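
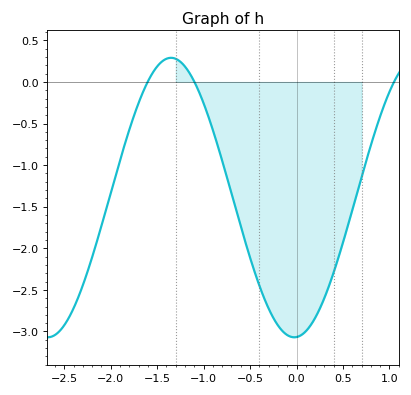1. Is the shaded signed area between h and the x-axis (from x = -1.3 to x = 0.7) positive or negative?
negative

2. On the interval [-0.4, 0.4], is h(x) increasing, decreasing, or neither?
neither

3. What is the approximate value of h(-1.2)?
0.2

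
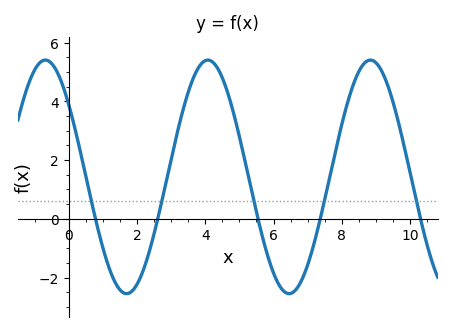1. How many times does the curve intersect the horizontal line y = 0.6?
5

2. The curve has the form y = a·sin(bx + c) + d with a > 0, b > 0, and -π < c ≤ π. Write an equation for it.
y = 3.98sin(1.3x + 2.5) + 1.43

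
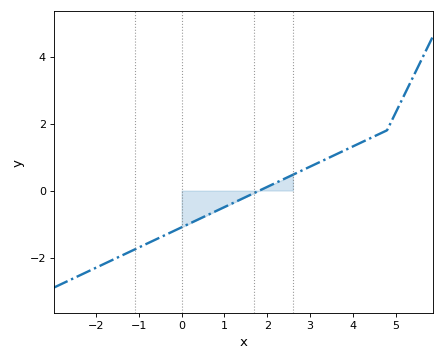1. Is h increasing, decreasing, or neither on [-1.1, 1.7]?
increasing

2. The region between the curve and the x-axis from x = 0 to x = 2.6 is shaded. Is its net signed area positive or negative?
negative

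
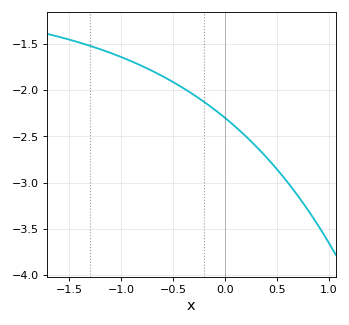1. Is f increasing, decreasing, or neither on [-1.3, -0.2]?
decreasing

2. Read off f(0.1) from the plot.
-2.4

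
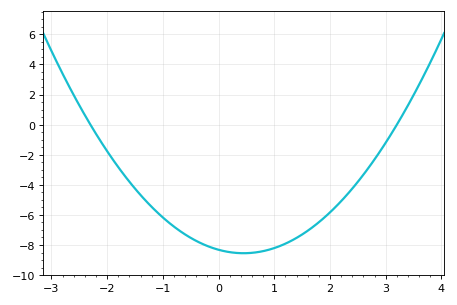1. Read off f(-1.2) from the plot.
-5.47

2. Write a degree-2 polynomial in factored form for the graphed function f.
y = 1.13(x + 2.3)(x - 3.2)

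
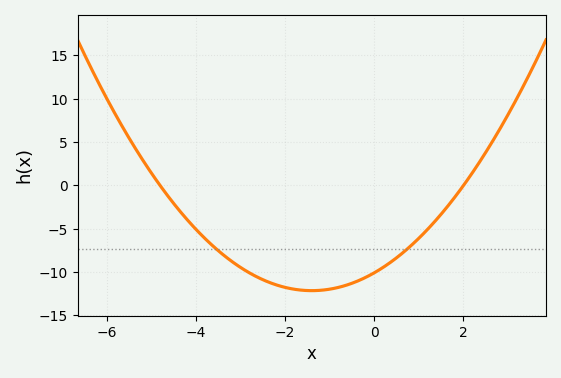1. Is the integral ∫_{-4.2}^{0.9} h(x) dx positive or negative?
negative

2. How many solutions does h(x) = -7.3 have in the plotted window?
2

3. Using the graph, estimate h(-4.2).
-4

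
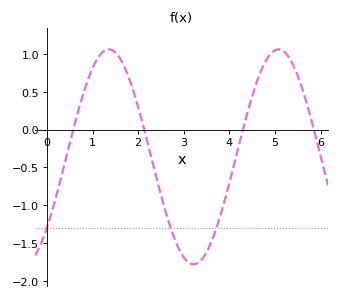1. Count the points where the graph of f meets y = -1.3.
3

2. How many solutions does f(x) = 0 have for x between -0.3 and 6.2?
4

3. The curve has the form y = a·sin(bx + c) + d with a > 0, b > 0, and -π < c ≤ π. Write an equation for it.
y = 1.42sin(1.69x - 0.72) - 0.36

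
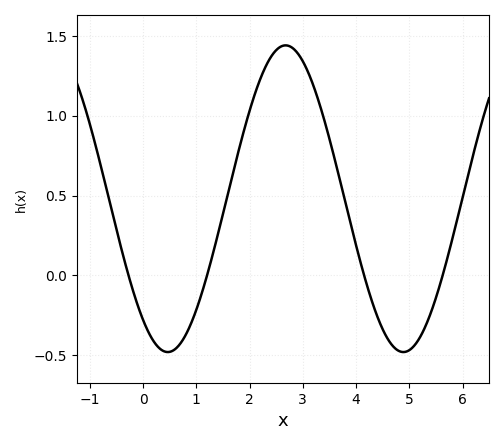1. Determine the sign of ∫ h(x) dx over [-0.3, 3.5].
positive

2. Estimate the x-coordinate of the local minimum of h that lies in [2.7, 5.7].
4.8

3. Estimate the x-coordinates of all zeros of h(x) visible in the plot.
-0.2, 1.2, 4.2, 5.6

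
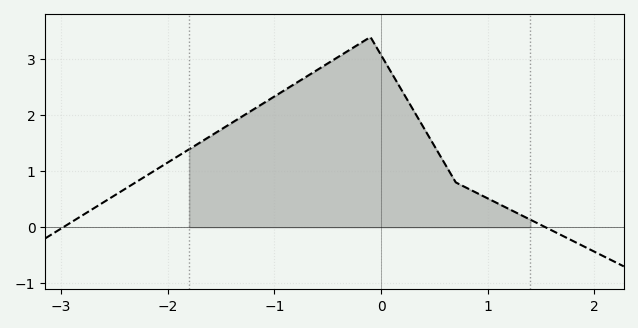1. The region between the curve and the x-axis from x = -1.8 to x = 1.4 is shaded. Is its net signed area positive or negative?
positive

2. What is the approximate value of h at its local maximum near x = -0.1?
3.4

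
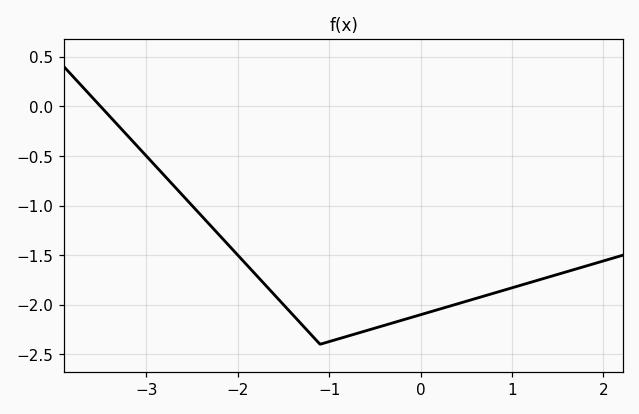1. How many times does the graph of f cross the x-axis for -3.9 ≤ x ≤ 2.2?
1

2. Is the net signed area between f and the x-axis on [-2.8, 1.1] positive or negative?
negative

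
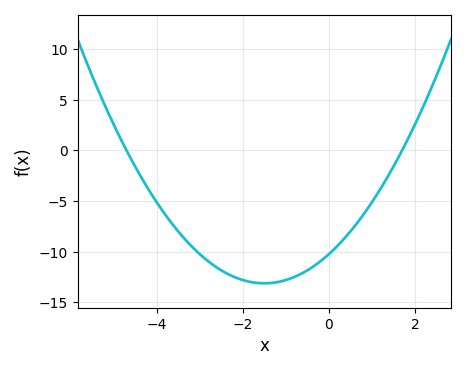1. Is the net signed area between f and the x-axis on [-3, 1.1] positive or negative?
negative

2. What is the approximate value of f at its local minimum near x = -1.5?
-13.1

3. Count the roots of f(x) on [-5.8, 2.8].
2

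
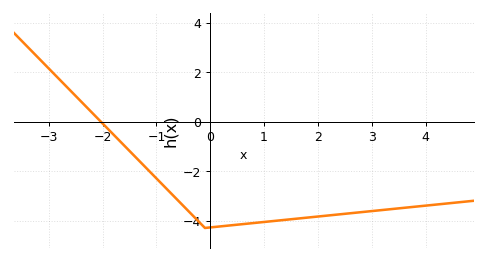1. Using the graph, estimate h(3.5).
-3.6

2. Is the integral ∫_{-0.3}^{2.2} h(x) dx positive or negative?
negative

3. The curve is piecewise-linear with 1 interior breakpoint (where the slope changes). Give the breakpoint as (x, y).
(-0.1, -4.3)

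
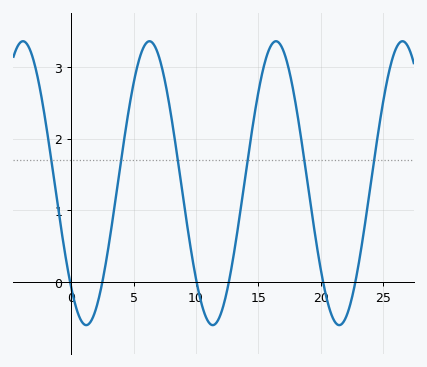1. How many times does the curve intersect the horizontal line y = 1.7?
6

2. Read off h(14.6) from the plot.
2.2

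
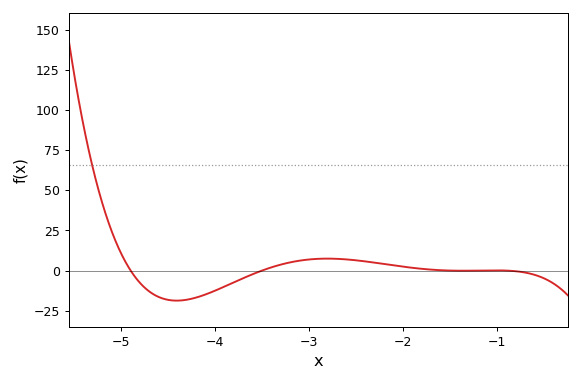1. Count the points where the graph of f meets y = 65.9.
1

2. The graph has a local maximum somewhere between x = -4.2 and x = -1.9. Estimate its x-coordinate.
-2.8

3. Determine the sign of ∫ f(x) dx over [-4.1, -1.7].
positive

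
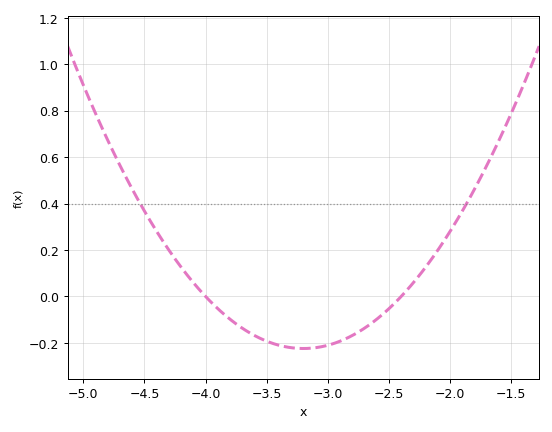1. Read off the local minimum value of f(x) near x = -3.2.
-0.224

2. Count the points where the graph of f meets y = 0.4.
2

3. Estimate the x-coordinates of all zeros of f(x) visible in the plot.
-4, -2.4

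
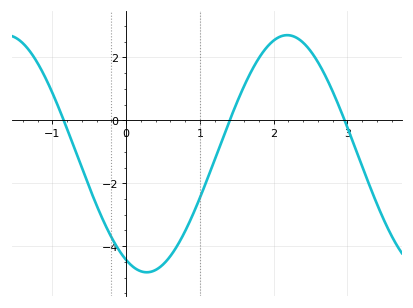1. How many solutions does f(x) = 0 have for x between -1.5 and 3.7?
3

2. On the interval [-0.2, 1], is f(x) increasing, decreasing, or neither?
neither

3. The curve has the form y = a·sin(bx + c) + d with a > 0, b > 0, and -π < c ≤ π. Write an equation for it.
y = 3.77sin(1.65x - 2.03) - 1.06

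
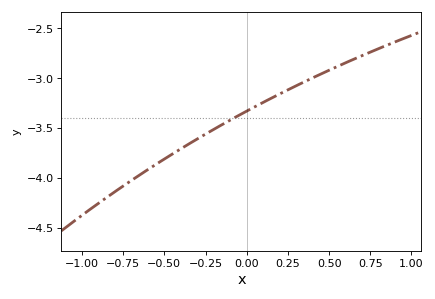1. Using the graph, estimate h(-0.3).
-3.6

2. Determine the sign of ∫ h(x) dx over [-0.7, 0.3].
negative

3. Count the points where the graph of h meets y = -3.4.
1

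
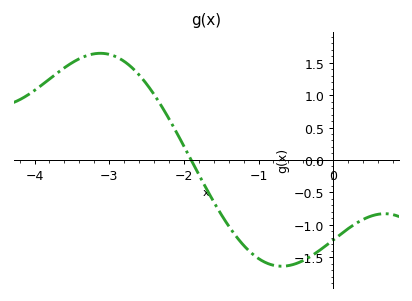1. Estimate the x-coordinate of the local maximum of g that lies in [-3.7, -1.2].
-3.12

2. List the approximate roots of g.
-1.9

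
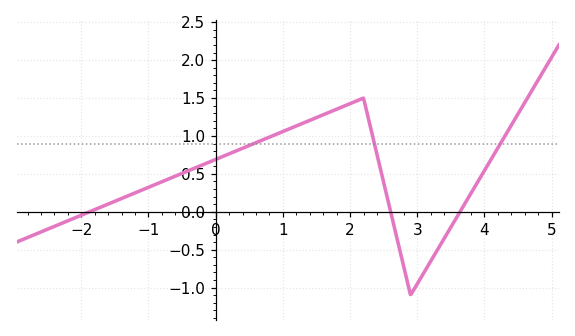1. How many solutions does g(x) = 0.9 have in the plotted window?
3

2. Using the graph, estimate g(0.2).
0.764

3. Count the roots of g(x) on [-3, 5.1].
3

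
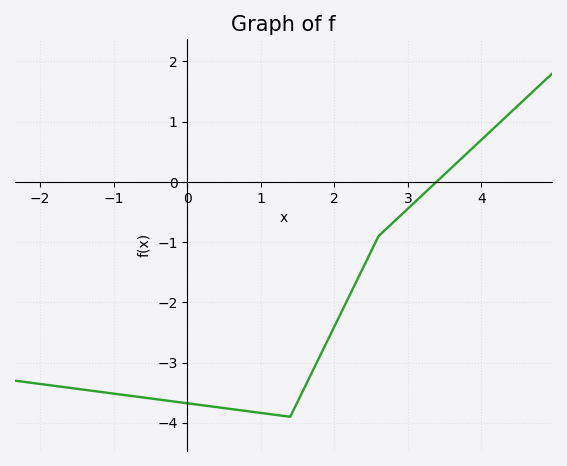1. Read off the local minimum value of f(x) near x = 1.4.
-3.9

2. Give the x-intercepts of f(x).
3.4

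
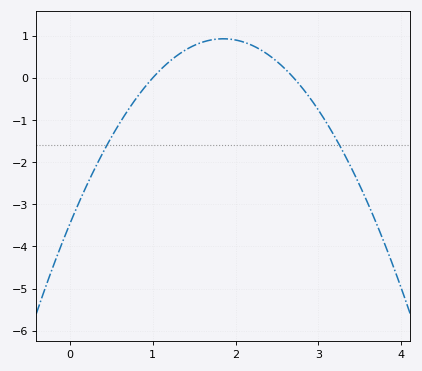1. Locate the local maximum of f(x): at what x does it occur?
1.8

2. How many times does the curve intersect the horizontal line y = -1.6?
2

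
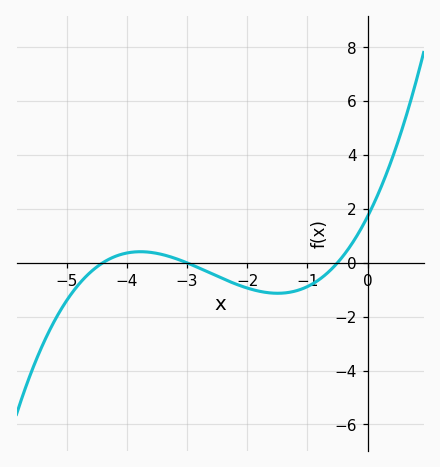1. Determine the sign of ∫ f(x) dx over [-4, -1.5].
negative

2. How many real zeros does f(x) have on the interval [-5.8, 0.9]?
3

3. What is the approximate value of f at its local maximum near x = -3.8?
0.412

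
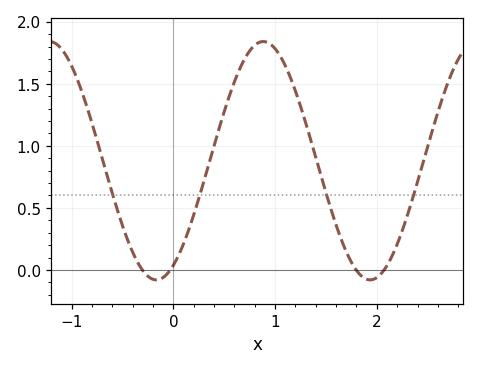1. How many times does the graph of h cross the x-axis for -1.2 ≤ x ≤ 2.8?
4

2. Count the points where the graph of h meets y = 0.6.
4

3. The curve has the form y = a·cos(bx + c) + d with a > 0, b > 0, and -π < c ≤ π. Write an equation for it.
y = 0.96cos(3x - 2.6) + 0.88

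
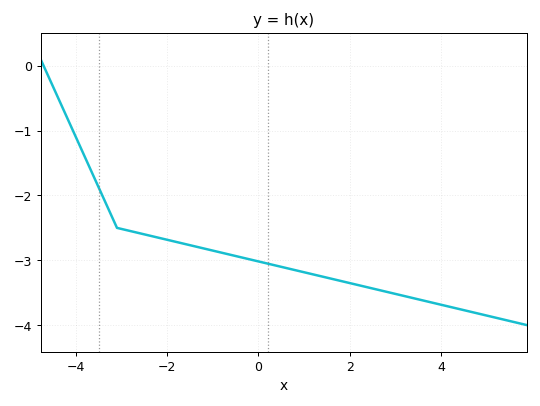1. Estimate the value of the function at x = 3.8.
-3.65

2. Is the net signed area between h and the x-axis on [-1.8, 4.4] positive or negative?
negative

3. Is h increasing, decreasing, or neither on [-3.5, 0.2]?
decreasing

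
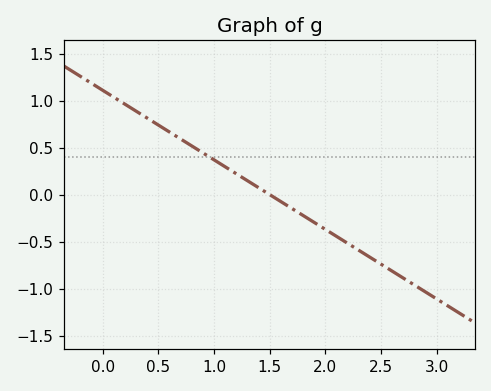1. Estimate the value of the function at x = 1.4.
0.05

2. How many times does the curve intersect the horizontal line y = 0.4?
1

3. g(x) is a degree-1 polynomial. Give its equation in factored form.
y = -0.74(x - 1.5)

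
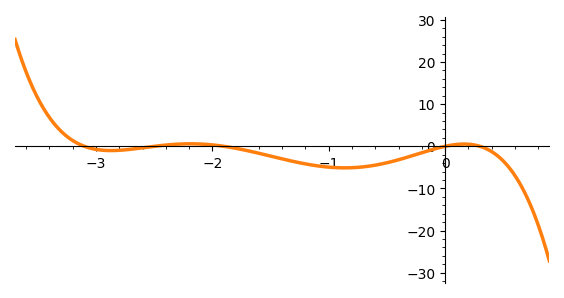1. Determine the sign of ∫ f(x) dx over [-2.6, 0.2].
negative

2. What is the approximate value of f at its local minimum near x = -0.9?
-5.11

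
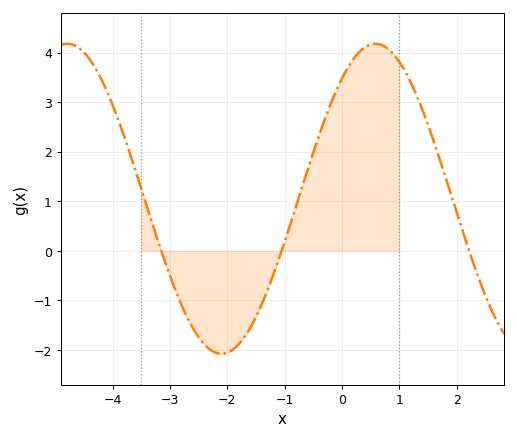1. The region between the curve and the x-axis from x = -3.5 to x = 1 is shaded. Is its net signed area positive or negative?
positive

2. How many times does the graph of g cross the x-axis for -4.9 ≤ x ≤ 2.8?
3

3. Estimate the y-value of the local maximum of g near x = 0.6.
4.18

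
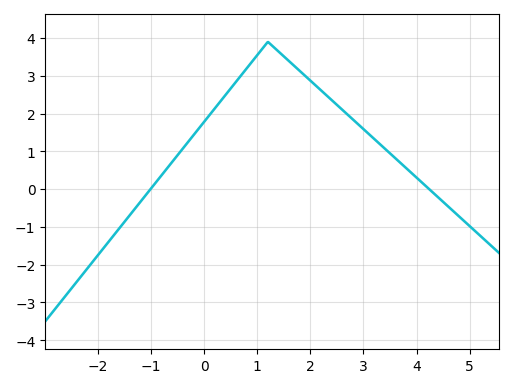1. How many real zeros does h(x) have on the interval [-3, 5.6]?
2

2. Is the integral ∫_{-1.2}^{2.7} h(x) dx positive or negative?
positive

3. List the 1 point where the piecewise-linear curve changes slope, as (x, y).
(1.2, 3.9)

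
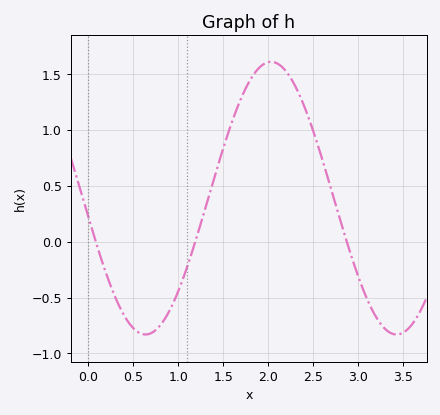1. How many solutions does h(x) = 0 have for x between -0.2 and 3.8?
3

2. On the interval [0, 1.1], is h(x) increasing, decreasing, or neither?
neither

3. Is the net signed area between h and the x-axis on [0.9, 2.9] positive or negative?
positive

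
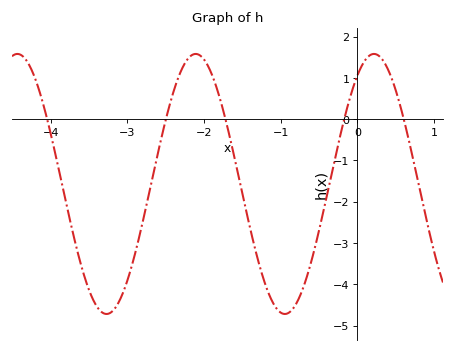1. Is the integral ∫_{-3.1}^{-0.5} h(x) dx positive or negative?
negative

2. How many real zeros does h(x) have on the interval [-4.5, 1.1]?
5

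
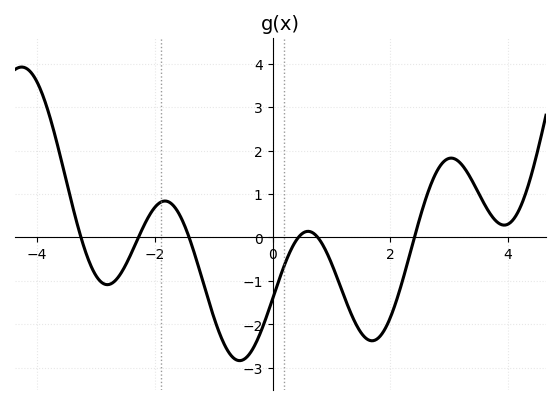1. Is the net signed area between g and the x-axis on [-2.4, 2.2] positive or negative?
negative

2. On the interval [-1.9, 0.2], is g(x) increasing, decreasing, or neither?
neither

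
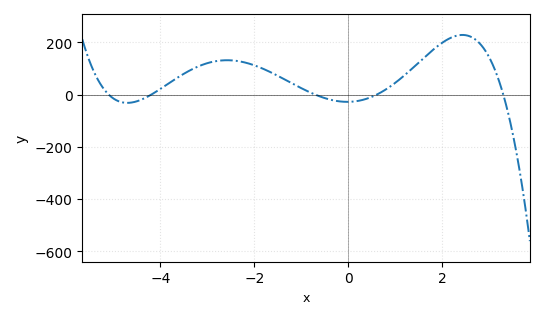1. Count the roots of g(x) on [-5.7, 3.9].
5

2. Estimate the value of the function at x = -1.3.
60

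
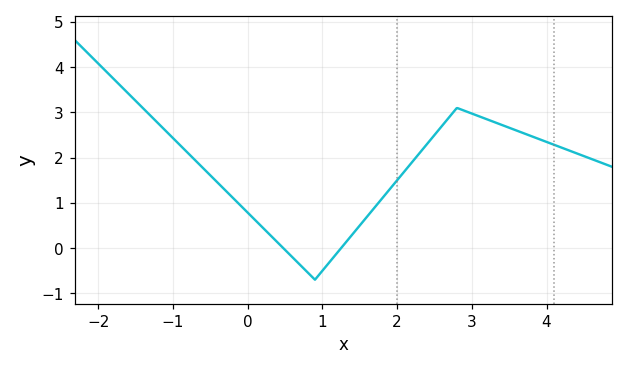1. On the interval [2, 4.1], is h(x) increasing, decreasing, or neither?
neither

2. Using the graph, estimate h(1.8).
1.1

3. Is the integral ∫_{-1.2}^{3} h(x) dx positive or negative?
positive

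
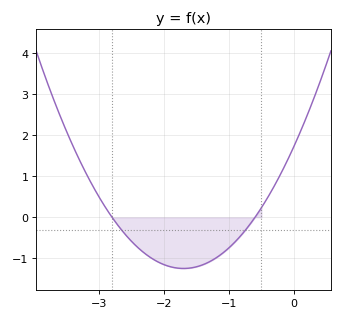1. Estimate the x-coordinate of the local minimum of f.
-1.7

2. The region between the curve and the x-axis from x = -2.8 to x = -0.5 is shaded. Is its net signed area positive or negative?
negative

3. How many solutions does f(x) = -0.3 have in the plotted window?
2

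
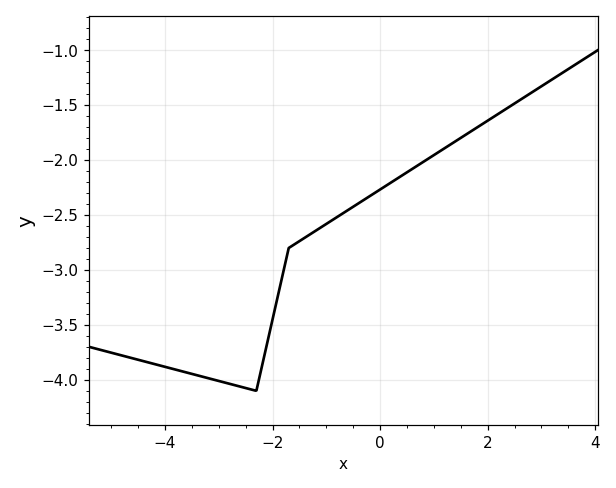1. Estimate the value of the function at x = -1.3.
-2.67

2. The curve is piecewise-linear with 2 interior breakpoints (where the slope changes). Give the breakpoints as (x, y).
(-2.3, -4.1); (-1.7, -2.8)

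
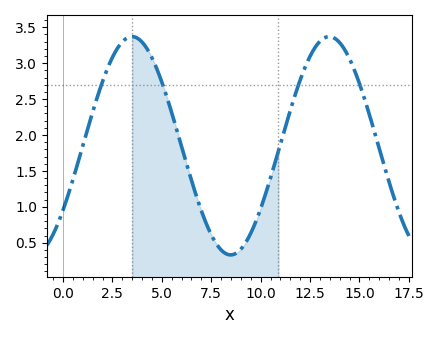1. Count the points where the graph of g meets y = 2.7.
4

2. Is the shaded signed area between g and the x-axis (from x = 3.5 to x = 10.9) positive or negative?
positive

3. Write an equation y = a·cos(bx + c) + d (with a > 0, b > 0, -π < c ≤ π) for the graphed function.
y = 1.52cos(0.63x - 2.2) + 1.85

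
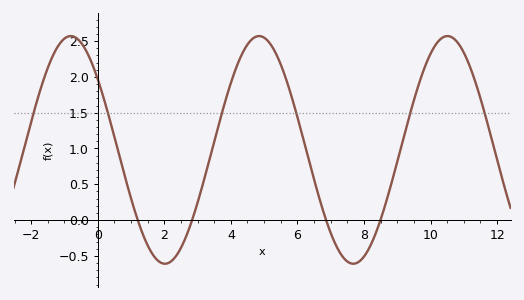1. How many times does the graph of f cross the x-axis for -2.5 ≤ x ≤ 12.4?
4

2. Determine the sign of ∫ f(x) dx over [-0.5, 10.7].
positive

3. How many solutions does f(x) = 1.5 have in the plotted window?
6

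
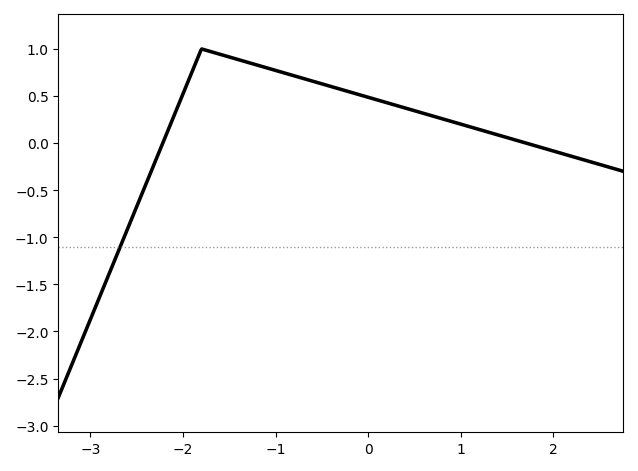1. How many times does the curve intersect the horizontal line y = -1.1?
1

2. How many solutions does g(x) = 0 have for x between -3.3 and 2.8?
2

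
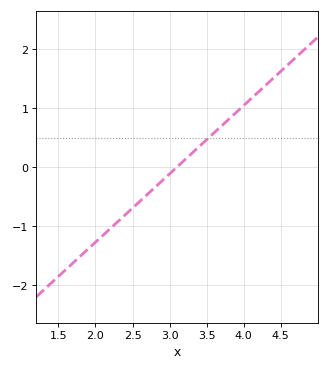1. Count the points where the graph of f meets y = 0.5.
1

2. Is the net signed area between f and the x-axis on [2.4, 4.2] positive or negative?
positive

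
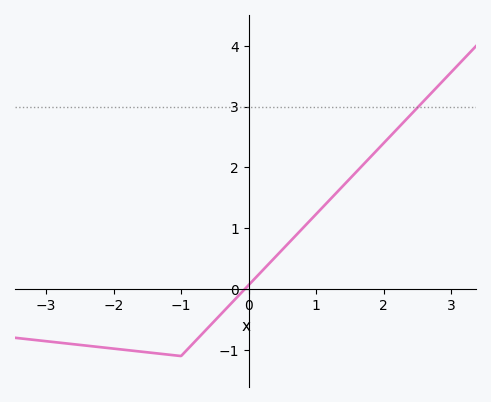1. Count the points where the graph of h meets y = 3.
1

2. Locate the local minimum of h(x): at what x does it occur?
-1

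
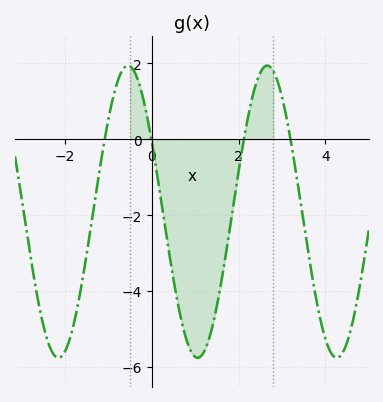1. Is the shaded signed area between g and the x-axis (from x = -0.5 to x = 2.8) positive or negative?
negative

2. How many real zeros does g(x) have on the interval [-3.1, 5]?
4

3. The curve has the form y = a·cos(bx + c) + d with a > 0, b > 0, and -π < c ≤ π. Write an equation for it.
y = 3.85cos(2x + 1.1) - 1.91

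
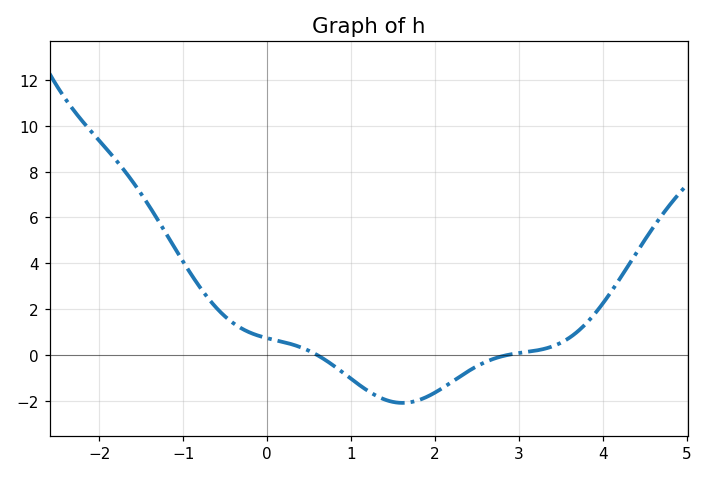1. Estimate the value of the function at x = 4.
2.2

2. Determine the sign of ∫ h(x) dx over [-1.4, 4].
positive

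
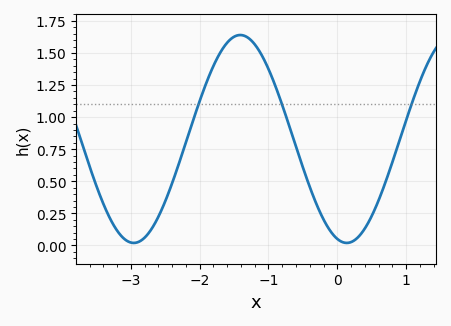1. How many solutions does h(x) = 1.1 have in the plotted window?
3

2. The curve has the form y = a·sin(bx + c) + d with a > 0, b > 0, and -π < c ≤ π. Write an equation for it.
y = 0.81sin(2x - 1.9) + 0.83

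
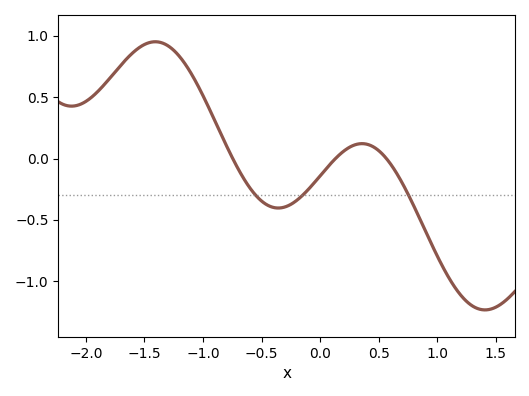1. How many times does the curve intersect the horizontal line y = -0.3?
3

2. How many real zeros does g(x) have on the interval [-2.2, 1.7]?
3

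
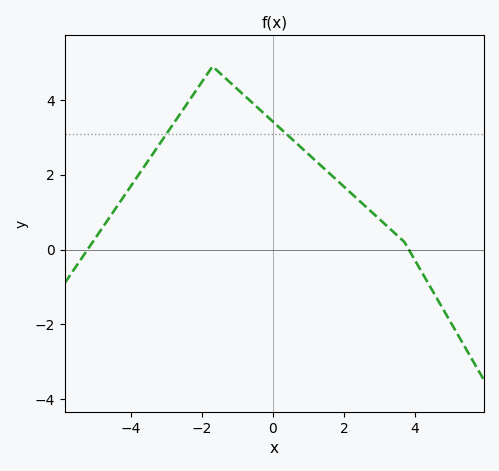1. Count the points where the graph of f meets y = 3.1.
2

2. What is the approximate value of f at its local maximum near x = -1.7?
4.9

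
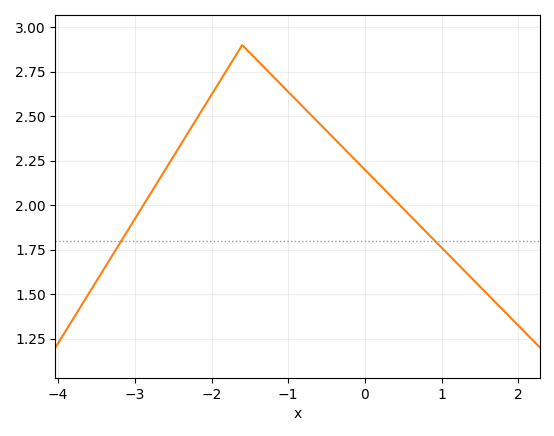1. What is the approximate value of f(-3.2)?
1.78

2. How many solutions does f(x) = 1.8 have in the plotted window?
2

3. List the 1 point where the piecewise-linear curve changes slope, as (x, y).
(-1.6, 2.9)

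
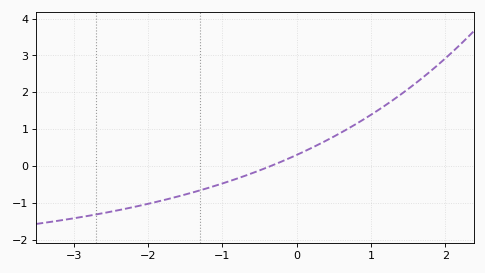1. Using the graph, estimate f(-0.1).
0.2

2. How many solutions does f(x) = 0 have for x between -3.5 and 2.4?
1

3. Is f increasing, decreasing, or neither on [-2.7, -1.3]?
increasing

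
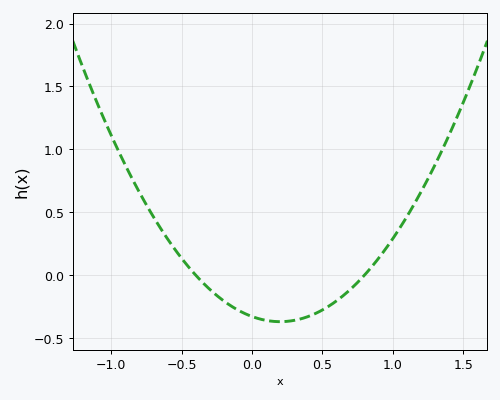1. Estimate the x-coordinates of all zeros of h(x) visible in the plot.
-0.4, 0.8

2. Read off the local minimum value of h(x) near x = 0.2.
-0.35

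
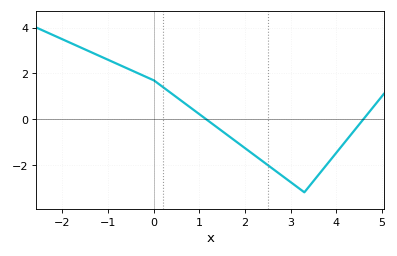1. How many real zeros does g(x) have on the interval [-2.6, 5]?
2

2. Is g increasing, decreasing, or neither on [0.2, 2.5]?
decreasing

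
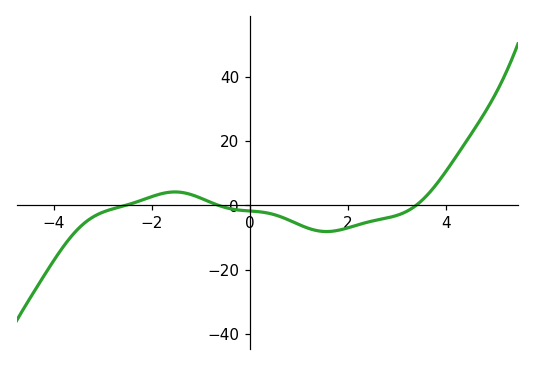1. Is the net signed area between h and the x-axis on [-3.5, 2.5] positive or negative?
negative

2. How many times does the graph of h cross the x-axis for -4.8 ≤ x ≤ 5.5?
3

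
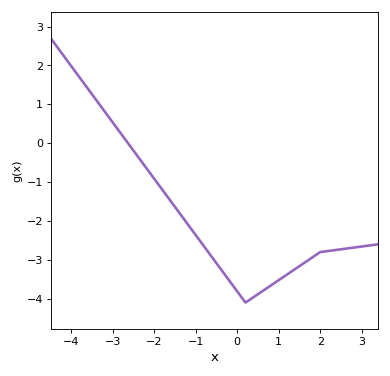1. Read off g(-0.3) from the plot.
-3.4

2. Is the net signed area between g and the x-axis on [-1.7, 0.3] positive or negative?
negative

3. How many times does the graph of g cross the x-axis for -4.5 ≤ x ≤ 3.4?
1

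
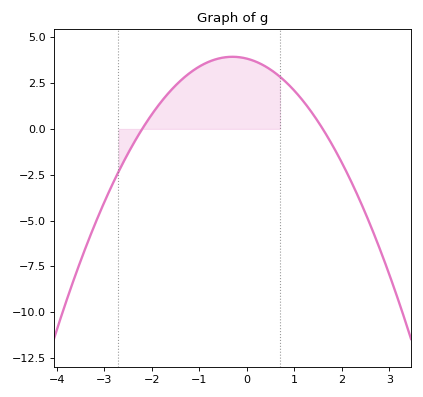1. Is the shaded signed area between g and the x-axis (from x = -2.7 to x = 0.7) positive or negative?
positive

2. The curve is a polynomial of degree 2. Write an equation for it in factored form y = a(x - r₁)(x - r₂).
y = -1.09(x + 2.2)(x - 1.6)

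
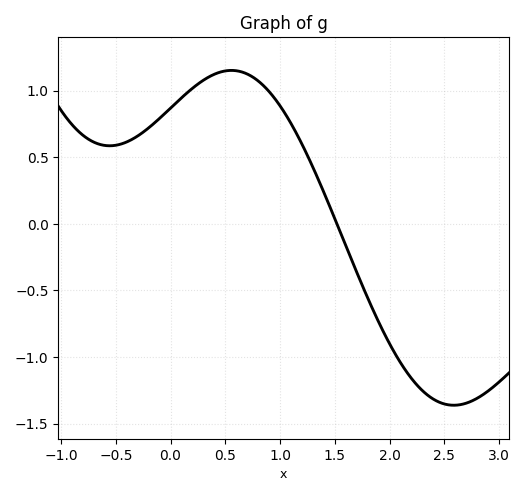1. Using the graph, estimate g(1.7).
-0.365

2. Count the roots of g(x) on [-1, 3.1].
1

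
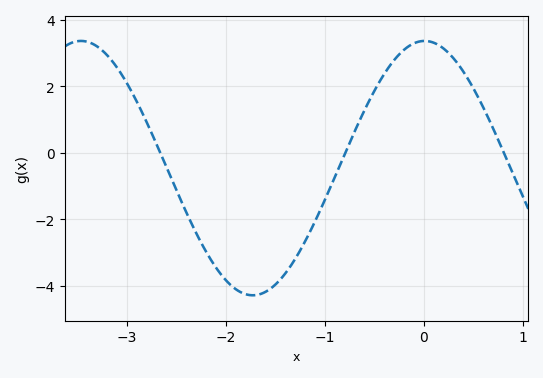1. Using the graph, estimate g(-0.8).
-0.033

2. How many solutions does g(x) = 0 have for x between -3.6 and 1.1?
3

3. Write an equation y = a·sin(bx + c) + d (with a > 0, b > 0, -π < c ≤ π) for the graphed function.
y = 3.82sin(1.81x + 1.56) - 0.46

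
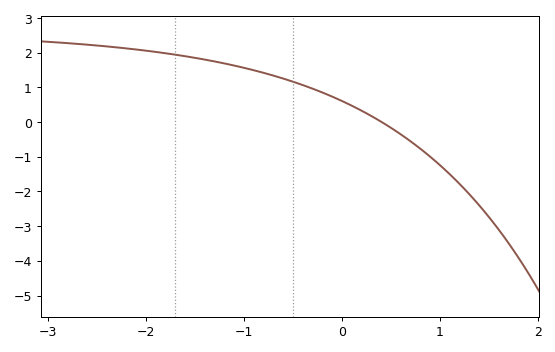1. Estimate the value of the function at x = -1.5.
1.85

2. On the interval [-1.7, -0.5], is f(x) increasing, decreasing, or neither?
decreasing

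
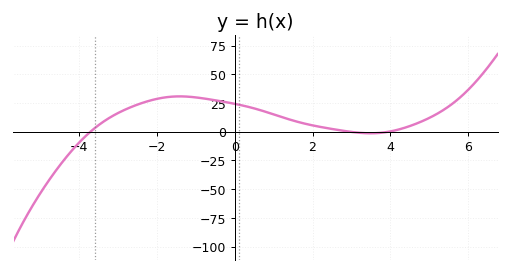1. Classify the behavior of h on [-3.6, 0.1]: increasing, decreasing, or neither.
neither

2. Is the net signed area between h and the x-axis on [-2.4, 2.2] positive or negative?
positive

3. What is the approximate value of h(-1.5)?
30.7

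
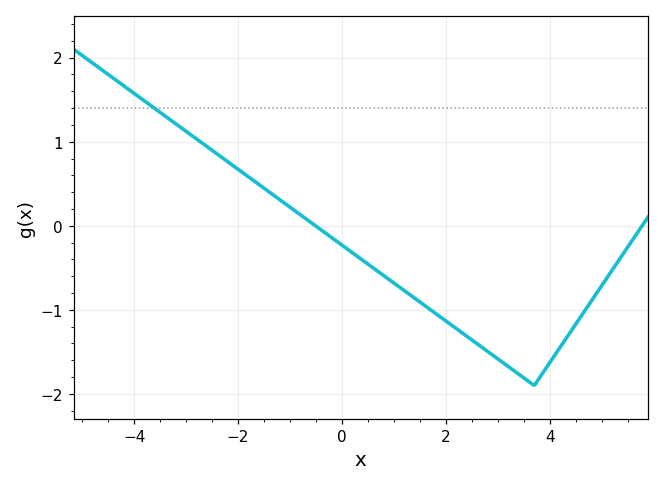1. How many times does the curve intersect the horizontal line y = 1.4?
1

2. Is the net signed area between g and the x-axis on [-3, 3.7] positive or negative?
negative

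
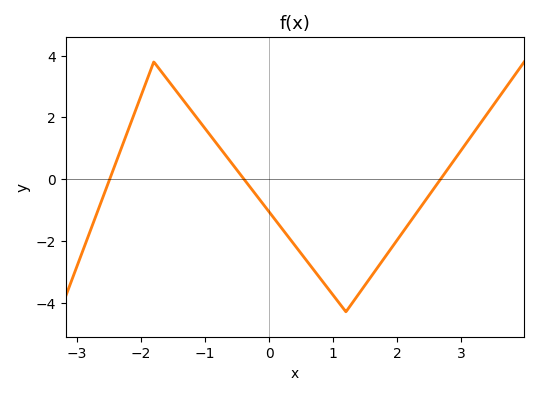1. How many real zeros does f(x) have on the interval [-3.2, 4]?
3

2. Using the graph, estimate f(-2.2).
1.59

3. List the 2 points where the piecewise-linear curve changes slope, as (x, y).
(-1.8, 3.8); (1.2, -4.3)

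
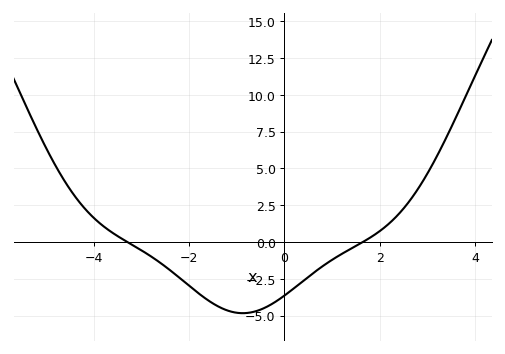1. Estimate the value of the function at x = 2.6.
2.67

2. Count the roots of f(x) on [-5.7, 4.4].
2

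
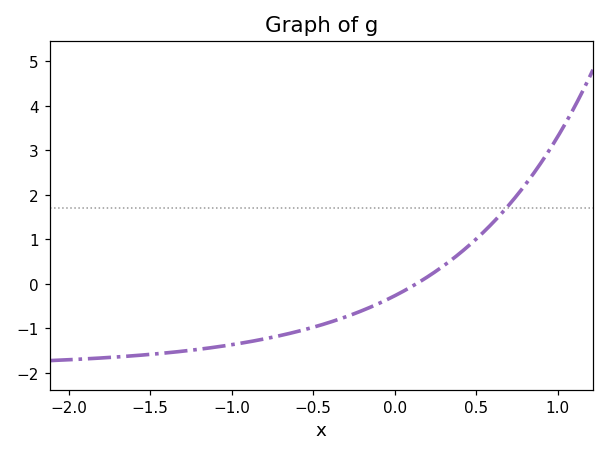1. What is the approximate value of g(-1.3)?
-1.5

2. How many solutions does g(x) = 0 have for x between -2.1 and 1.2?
1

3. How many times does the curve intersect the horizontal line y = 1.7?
1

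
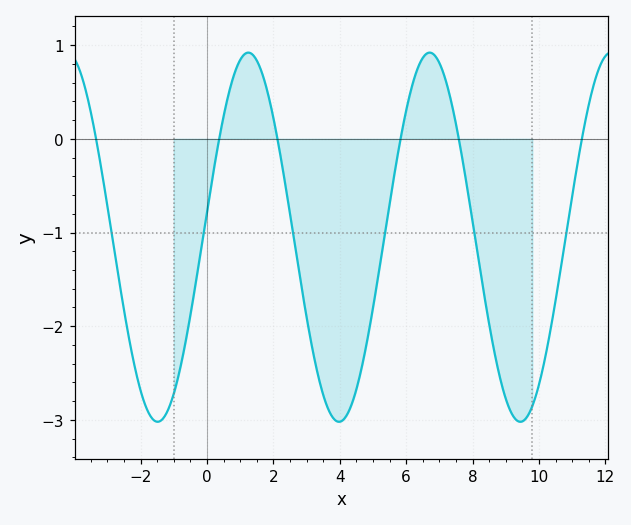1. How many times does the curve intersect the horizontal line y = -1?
6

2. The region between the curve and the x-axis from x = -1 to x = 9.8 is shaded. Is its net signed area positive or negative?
negative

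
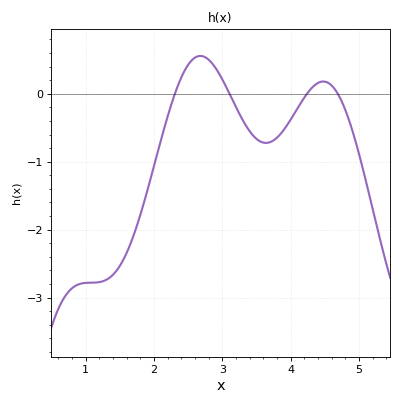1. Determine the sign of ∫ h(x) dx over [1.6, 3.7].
negative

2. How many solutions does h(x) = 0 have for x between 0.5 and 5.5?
4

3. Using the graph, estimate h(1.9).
-1.4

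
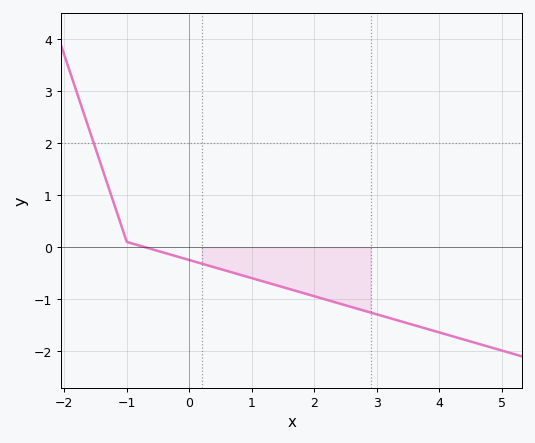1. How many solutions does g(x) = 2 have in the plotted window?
1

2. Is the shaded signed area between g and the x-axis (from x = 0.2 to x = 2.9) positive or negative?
negative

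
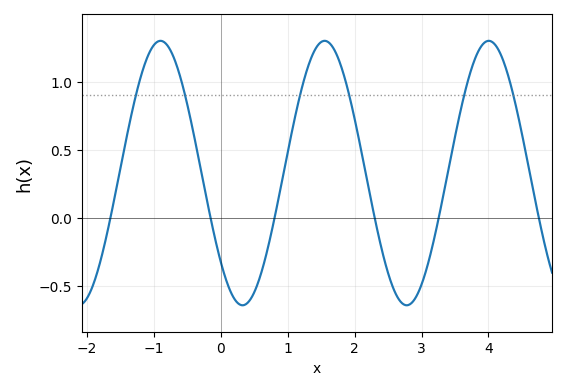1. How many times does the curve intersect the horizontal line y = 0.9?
6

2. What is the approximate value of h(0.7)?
-0.2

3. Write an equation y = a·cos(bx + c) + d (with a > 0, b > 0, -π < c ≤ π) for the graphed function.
y = 0.97cos(2.6x + 2.3) + 0.33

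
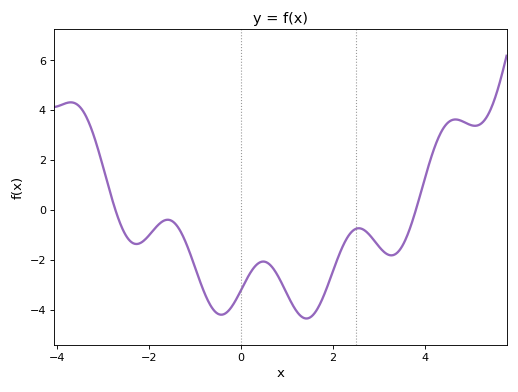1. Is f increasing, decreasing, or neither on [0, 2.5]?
neither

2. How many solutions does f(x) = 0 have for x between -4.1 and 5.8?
2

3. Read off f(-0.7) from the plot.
-3.7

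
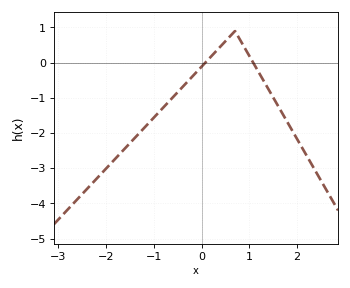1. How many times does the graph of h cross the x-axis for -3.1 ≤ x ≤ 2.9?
2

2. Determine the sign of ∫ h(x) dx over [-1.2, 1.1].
negative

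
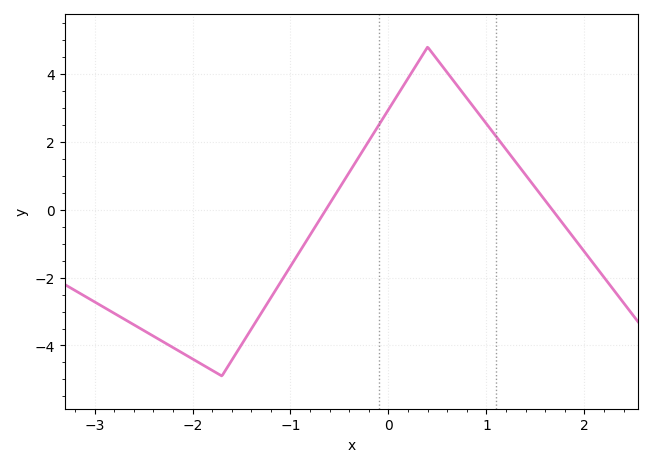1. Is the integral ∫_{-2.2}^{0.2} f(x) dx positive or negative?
negative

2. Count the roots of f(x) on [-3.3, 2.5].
2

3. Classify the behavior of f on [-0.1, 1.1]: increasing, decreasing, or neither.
neither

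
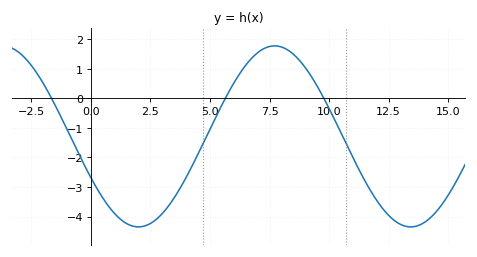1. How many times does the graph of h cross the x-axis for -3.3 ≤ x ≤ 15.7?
3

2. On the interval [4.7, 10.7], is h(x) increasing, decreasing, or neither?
neither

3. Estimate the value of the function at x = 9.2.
0.803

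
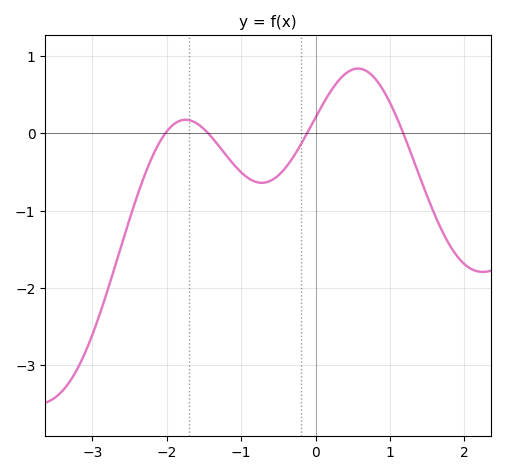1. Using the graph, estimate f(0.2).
0.5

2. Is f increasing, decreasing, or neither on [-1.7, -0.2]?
neither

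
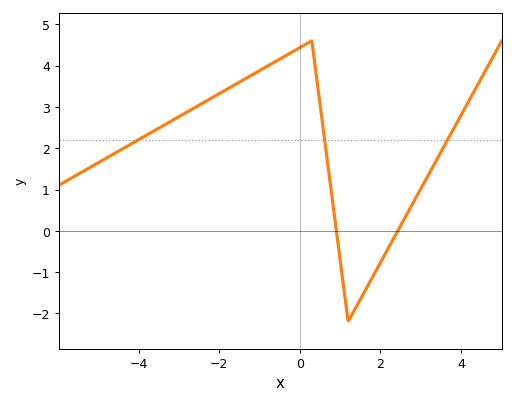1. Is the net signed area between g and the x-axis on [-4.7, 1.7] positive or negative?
positive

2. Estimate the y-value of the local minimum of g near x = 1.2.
-2.2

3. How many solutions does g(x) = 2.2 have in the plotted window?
3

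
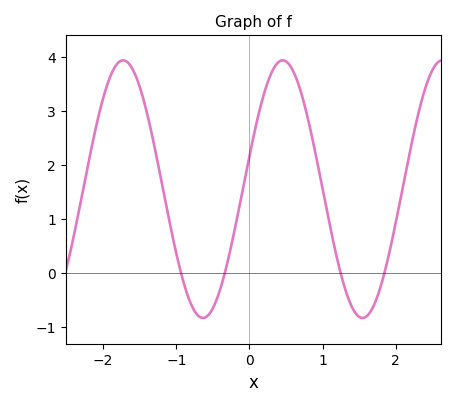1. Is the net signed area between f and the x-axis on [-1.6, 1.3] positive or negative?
positive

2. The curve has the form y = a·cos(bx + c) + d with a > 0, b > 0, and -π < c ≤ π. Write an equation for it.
y = 2.38cos(2.9x - 1.3) + 1.55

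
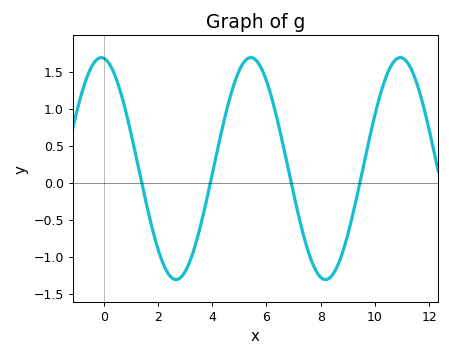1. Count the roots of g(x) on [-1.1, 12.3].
4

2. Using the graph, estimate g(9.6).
0.25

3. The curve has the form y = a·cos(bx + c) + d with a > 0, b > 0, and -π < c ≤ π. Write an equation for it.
y = 1.5cos(1.1x + 0.1) + 0.19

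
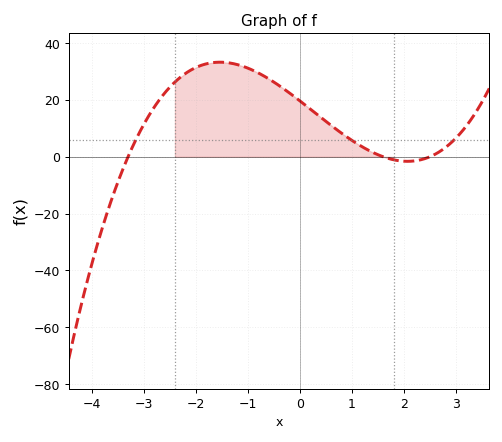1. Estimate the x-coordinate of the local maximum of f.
-1.54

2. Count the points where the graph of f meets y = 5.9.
3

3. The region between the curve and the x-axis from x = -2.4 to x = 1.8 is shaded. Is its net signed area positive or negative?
positive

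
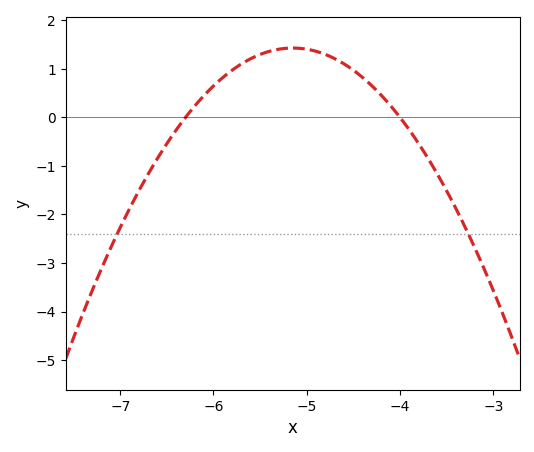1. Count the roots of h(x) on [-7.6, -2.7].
2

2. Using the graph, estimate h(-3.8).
-0.5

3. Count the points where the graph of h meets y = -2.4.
2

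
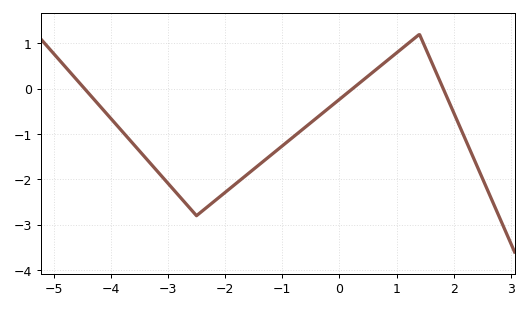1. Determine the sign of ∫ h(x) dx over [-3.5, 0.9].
negative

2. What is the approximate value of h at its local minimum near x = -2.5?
-2.8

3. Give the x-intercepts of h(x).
-4.46, 0.23, 1.82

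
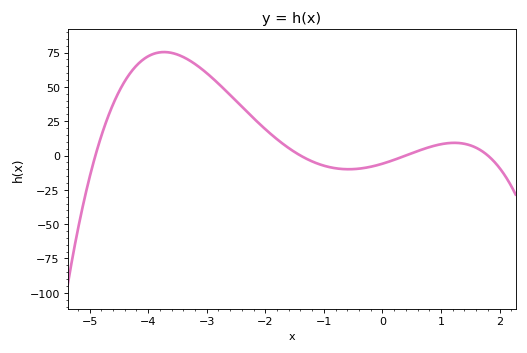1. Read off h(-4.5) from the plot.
46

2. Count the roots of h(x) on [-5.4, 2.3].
4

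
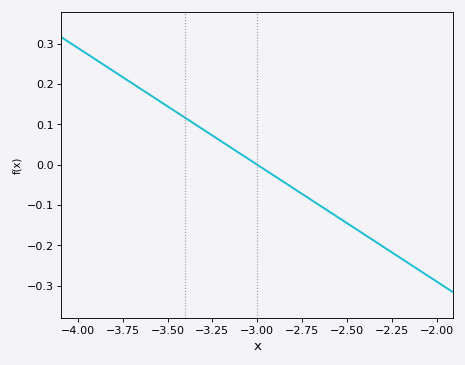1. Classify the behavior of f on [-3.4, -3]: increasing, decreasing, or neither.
decreasing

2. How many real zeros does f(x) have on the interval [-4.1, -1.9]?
1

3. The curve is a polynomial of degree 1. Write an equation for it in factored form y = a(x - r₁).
y = -0.29(x + 3)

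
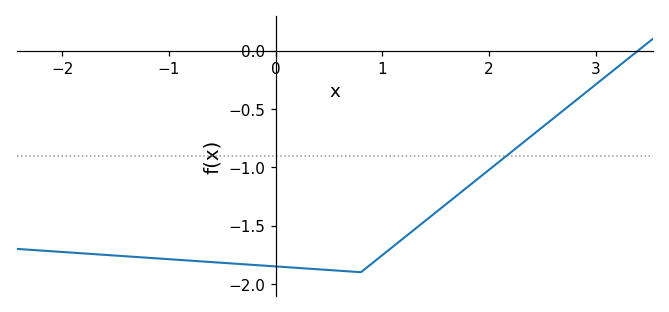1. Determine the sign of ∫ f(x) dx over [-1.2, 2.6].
negative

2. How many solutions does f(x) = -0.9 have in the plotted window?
1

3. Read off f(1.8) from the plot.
-1.15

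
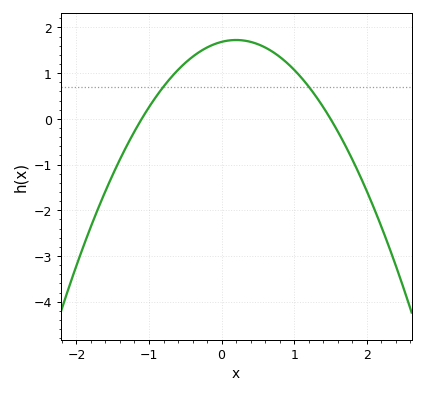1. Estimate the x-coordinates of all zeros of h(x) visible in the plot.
-1.1, 1.5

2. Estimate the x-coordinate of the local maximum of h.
0.2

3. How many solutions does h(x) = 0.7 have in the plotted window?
2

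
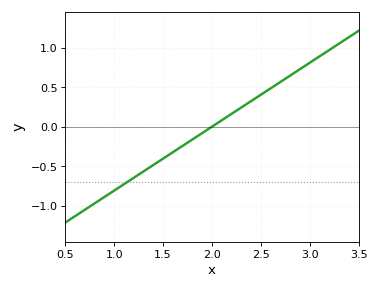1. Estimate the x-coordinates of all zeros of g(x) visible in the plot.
2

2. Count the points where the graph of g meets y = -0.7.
1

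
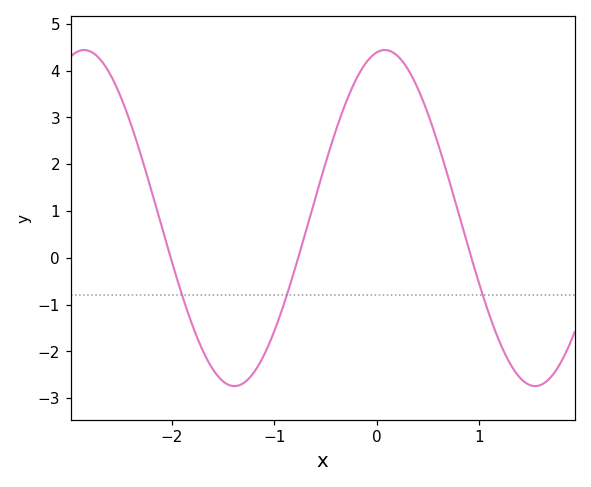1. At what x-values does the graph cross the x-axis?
-2, -0.8, 0.9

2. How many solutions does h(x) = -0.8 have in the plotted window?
3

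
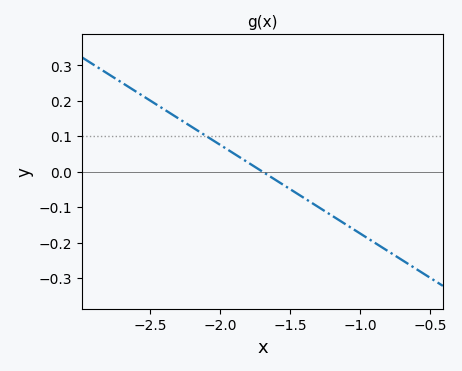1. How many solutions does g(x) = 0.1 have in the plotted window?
1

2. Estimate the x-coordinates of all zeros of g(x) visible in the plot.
-1.7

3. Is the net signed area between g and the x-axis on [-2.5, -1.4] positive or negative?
positive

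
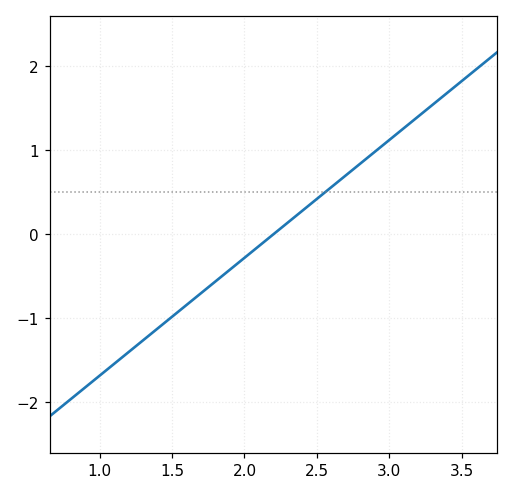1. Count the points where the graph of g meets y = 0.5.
1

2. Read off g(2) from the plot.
-0.28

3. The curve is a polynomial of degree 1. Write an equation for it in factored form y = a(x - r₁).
y = 1.4(x - 2.2)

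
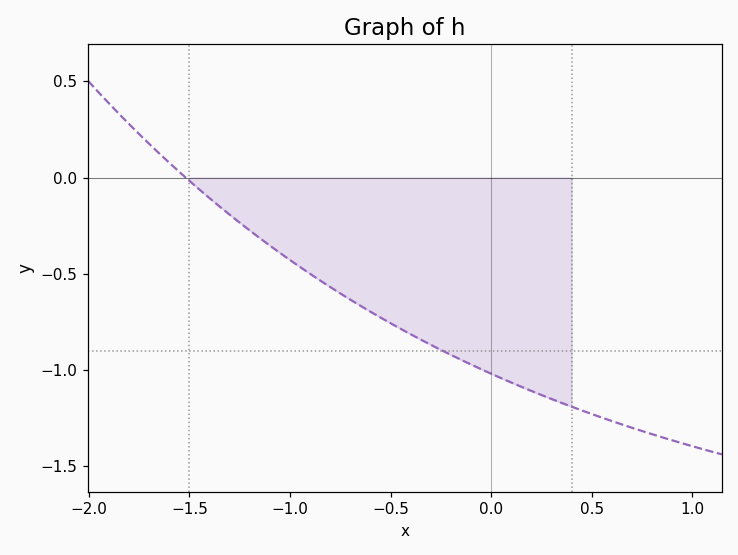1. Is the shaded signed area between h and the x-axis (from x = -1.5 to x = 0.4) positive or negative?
negative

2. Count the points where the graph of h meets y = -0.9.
1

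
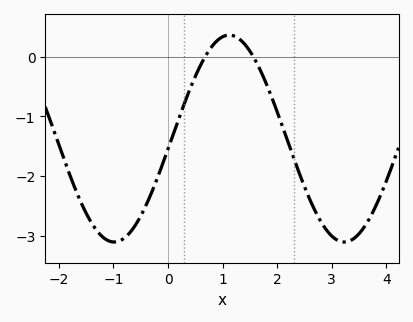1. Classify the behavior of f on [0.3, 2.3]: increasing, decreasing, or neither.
neither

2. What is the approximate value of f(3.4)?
-3.05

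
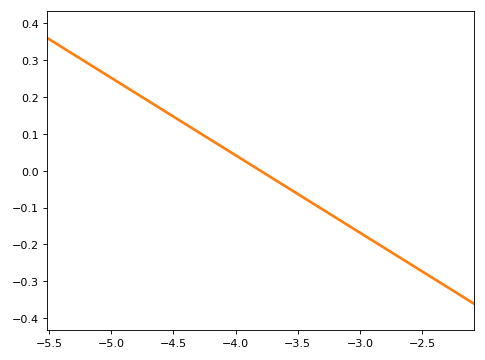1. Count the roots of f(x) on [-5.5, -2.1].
1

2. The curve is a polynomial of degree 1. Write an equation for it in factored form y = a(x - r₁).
y = -0.21(x + 3.8)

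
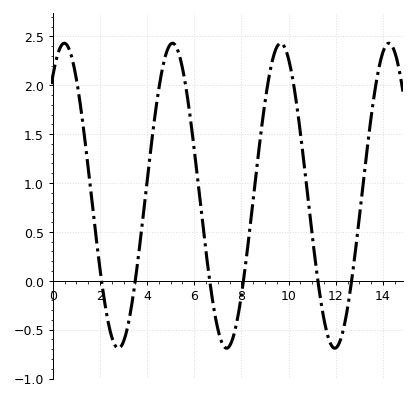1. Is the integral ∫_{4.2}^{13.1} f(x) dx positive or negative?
positive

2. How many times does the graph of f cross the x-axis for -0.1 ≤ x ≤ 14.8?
6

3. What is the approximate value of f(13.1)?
0.85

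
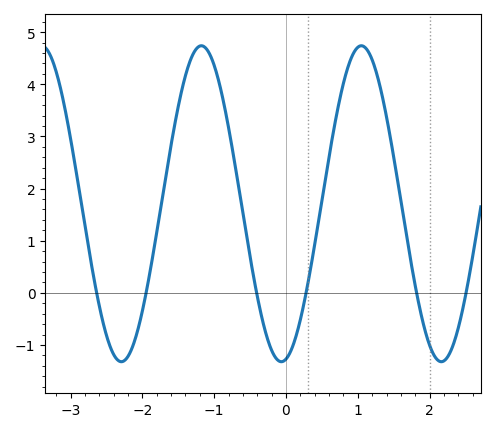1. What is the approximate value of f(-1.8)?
1.2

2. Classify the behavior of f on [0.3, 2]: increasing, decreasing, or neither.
neither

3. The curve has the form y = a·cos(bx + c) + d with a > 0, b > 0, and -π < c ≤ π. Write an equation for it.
y = 3.03cos(2.8x - 3) + 1.71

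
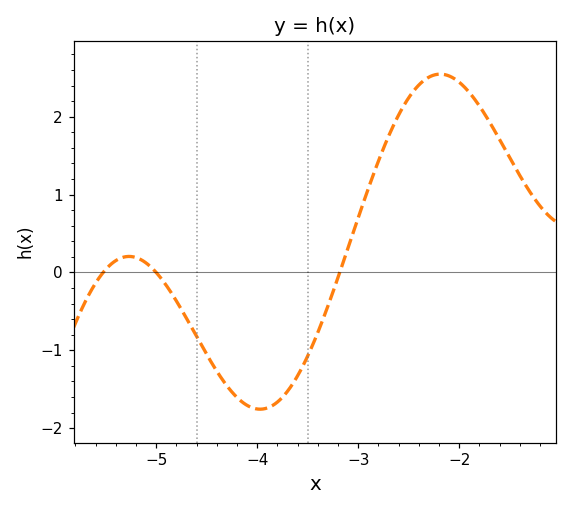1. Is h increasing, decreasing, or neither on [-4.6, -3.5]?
neither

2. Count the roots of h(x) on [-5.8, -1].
3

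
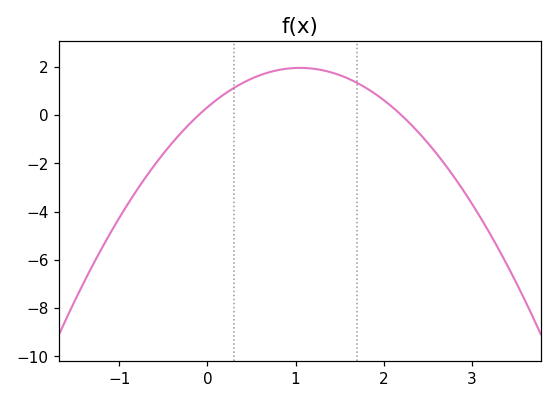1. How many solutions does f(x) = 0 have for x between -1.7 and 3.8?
2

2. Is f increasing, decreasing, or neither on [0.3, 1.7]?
neither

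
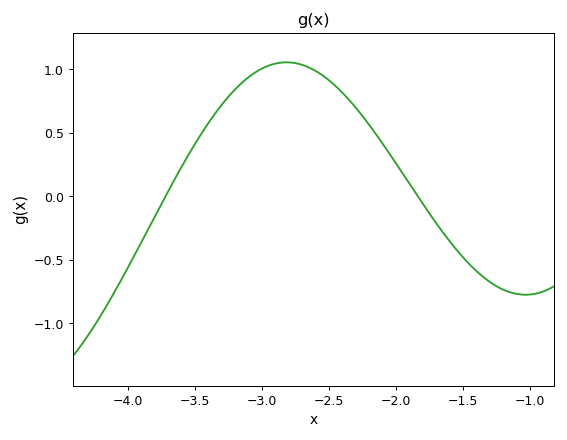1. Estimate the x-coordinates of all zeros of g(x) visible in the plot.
-3.72, -1.84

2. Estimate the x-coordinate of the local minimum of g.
-1.04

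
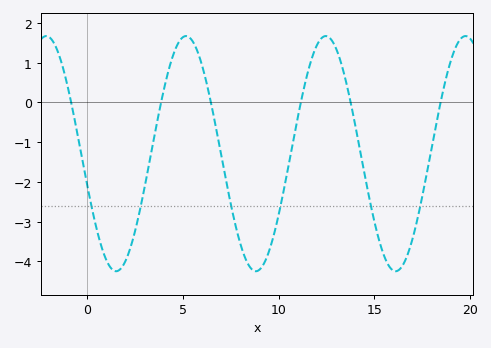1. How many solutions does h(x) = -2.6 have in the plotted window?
6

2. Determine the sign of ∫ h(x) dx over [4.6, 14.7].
negative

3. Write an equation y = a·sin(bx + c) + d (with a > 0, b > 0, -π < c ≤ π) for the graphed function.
y = 2.96sin(0.86x - 2.86) - 1.29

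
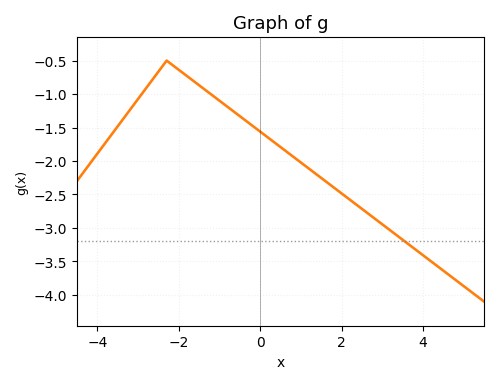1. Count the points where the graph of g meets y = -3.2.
1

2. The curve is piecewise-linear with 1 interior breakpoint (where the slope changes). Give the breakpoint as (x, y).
(-2.3, -0.5)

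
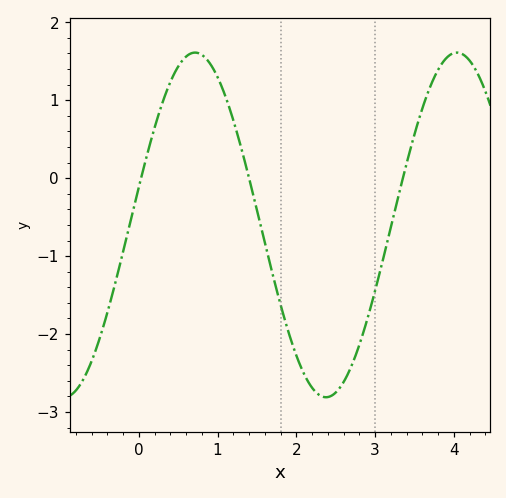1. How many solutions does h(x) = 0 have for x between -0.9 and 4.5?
3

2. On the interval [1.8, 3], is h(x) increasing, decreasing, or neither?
neither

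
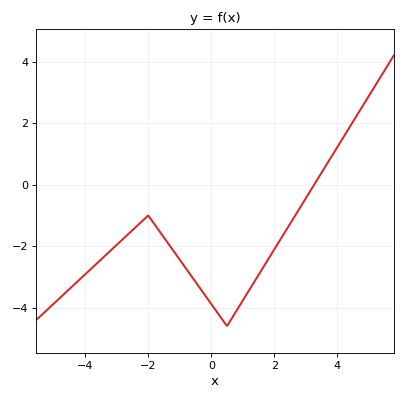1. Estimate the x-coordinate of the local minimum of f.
0.499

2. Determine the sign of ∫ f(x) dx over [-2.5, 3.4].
negative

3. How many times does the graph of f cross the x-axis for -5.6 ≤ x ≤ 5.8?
1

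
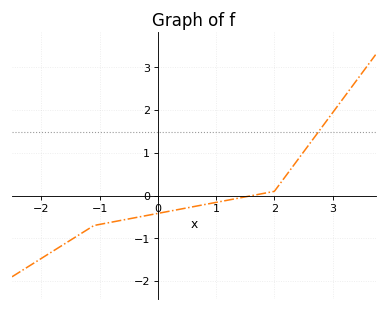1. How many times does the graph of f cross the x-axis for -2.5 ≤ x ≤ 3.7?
1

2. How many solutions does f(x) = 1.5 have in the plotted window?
1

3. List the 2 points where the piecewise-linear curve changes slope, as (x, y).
(-1.1, -0.7); (2, 0.1)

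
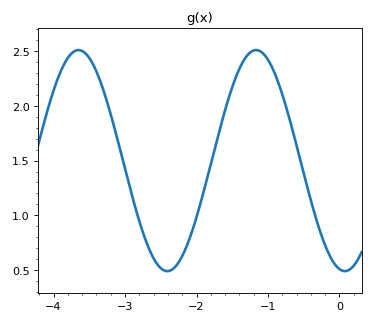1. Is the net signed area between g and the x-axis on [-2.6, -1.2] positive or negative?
positive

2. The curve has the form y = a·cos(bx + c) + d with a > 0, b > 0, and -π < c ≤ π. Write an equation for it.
y = 1.01cos(2.53x + 2.95) + 1.5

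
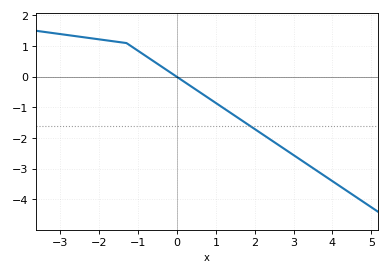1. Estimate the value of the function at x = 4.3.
-3.66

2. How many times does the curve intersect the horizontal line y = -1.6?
1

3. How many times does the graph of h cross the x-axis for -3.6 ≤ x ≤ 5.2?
1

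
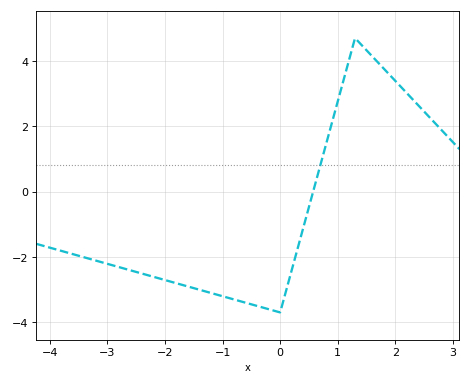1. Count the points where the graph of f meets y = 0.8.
1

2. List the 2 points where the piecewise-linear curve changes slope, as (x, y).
(0, -3.7); (1.3, 4.7)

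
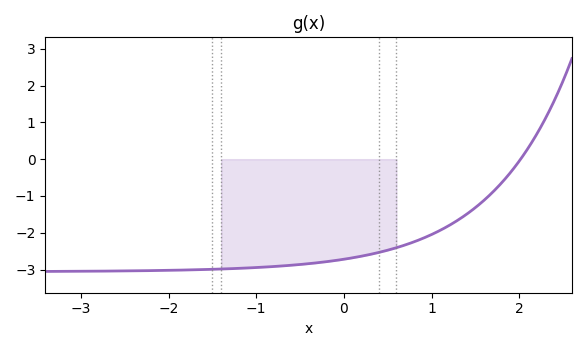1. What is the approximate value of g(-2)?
-3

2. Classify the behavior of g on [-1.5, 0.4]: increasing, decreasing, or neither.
increasing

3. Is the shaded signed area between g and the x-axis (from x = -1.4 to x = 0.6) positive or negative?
negative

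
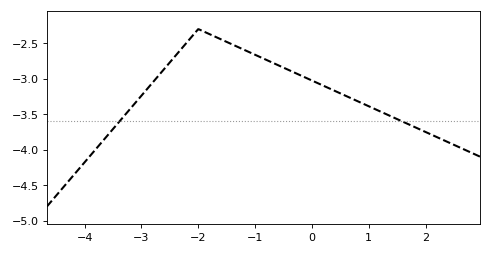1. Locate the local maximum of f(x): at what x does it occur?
-2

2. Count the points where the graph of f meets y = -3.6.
2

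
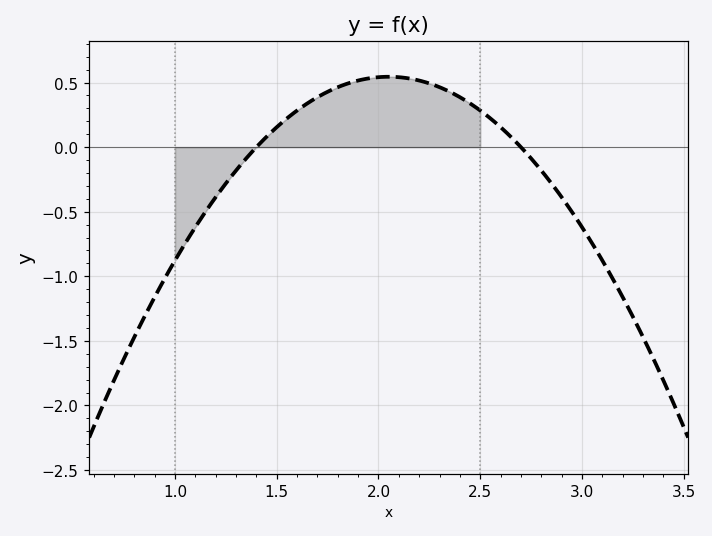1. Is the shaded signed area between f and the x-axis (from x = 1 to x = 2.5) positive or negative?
positive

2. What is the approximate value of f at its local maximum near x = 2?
0.55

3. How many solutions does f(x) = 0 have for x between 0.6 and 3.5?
2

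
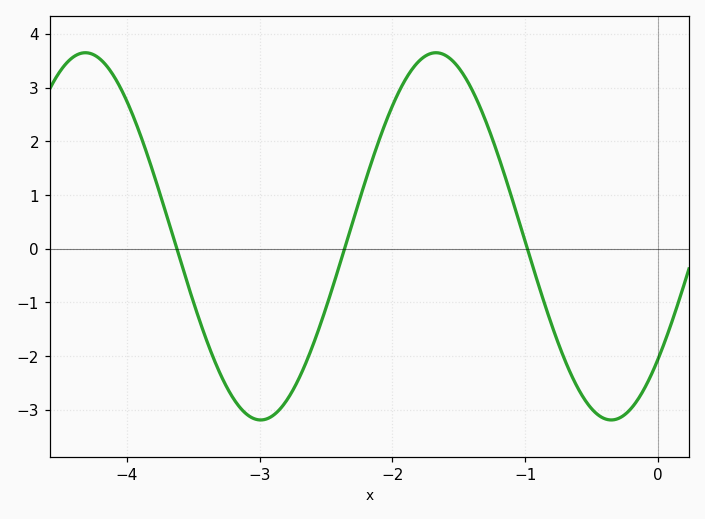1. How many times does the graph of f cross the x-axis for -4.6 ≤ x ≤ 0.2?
3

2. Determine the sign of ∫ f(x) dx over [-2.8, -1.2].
positive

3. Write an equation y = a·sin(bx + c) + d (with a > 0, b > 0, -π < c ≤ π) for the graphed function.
y = 3.42sin(2.38x - 0.732) + 0.23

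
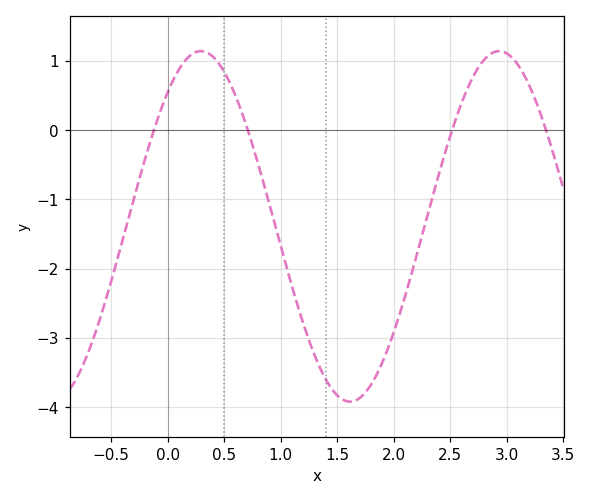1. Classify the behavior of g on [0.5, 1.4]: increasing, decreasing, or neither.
decreasing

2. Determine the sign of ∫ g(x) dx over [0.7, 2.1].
negative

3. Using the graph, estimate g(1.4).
-3.6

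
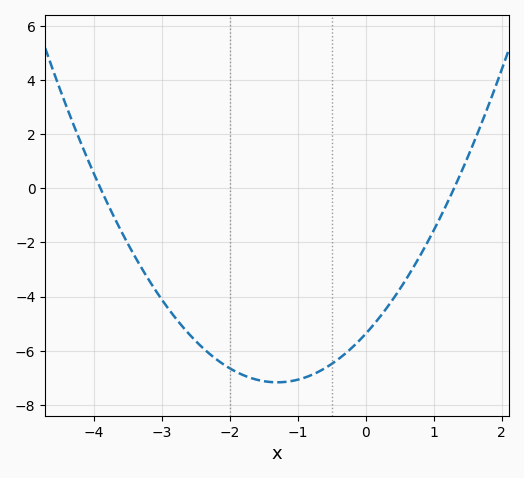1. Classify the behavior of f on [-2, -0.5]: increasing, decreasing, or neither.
neither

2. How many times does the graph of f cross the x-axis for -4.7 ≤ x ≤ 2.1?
2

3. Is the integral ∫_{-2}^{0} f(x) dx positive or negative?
negative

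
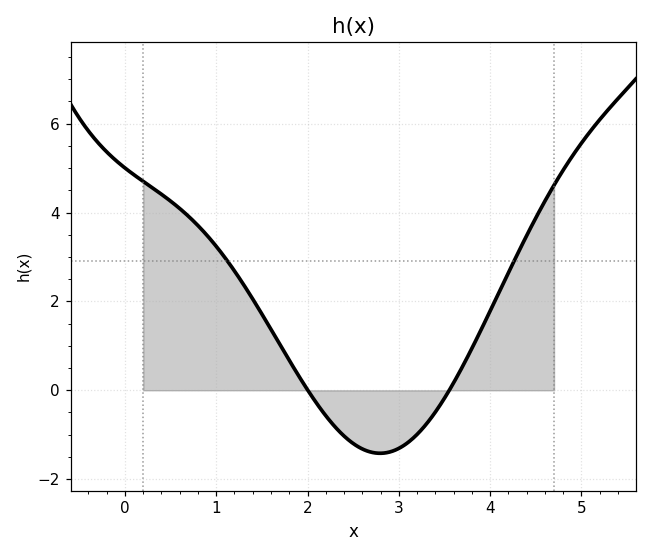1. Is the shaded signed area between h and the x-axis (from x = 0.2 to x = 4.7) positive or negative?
positive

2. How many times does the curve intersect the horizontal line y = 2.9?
2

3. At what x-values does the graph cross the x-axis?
2, 3.55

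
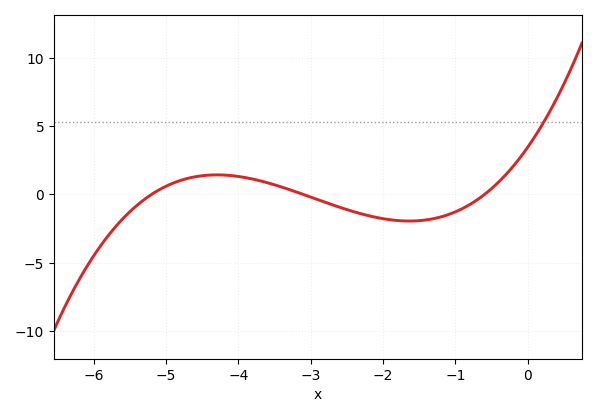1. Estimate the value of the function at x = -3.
-0.19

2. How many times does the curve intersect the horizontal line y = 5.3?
1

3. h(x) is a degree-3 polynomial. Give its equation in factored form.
y = 0.36(x + 5.2)(x + 3.1)(x + 0.6)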